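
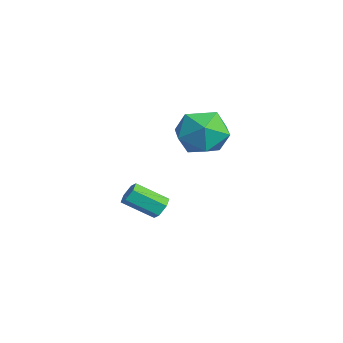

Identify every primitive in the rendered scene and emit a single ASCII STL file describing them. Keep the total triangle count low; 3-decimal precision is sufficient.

solid 
facet normal -0.390 0.701 -0.596
outer loop
vertex 0.503 4.195 2.233
vertex -0.551 3.821 2.483
vertex -0.066 4.637 3.125
endloop
endfacet
facet normal 0.226 0.922 -0.313
outer loop
vertex 0.503 4.195 2.233
vertex -0.066 4.637 3.125
vertex 1.05 4.396 3.22
endloop
endfacet
facet normal 0.734 0.458 -0.500
outer loop
vertex 0.503 4.195 2.233
vertex 1.05 4.396 3.22
vertex 1.255 3.43 2.636
endloop
endfacet
facet normal 0.432 -0.050 -0.901
outer loop
vertex 0.503 4.195 2.233
vertex 1.255 3.43 2.636
vertex 0.265 3.075 2.181
endloop
endfacet
facet normal -0.263 0.100 -0.959
outer loop
vertex 0.503 4.195 2.233
vertex 0.265 3.075 2.181
vertex -0.551 3.821 2.483
endloop
endfacet
facet normal 0.161 0.903 0.398
outer loop
vertex 1.05 4.396 3.22
vertex -0.066 4.637 3.125
vertex 0.335 4.145 4.079
endloop
endfacet
facet normal -0.836 0.545 -0.061
outer loop
vertex -0.066 4.637 3.125
vertex -0.551 3.821 2.483
vertex -0.655 3.79 3.624
endloop
endfacet
facet normal -0.630 -0.426 -0.649
outer loop
vertex -0.551 3.821 2.483
vertex 0.265 3.075 2.181
vertex -0.45 2.824 3.04
endloop
endfacet
facet normal 0.495 -0.670 -0.553
outer loop
vertex 0.265 3.075 2.181
vertex 1.255 3.43 2.636
vertex 0.666 2.583 3.135
endloop
endfacet
facet normal 0.984 0.152 0.094
outer loop
vertex 1.255 3.43 2.636
vertex 1.05 4.396 3.22
vertex 1.151 3.399 3.777
endloop
endfacet
facet normal -0.432 0.050 0.901
outer loop
vertex 0.097 3.025 4.027
vertex 0.335 4.145 4.079
vertex -0.655 3.79 3.624
endloop
endfacet
facet normal -0.734 -0.458 0.500
outer loop
vertex 0.097 3.025 4.027
vertex -0.655 3.79 3.624
vertex -0.45 2.824 3.04
endloop
endfacet
facet normal -0.226 -0.922 0.313
outer loop
vertex 0.097 3.025 4.027
vertex -0.45 2.824 3.04
vertex 0.666 2.583 3.135
endloop
endfacet
facet normal 0.390 -0.701 0.596
outer loop
vertex 0.097 3.025 4.027
vertex 0.666 2.583 3.135
vertex 1.151 3.399 3.777
endloop
endfacet
facet normal 0.263 -0.100 0.959
outer loop
vertex 0.097 3.025 4.027
vertex 1.151 3.399 3.777
vertex 0.335 4.145 4.079
endloop
endfacet
facet normal -0.495 0.670 0.553
outer loop
vertex -0.655 3.79 3.624
vertex 0.335 4.145 4.079
vertex -0.066 4.637 3.125
endloop
endfacet
facet normal -0.984 -0.152 -0.094
outer loop
vertex -0.45 2.824 3.04
vertex -0.655 3.79 3.624
vertex -0.551 3.821 2.483
endloop
endfacet
facet normal -0.161 -0.903 -0.398
outer loop
vertex 0.666 2.583 3.135
vertex -0.45 2.824 3.04
vertex 0.265 3.075 2.181
endloop
endfacet
facet normal 0.836 -0.545 0.061
outer loop
vertex 1.151 3.399 3.777
vertex 0.666 2.583 3.135
vertex 1.255 3.43 2.636
endloop
endfacet
facet normal 0.630 0.426 0.649
outer loop
vertex 0.335 4.145 4.079
vertex 1.151 3.399 3.777
vertex 1.05 4.396 3.22
endloop
endfacet
facet normal 0.309 0.786 -0.536
outer loop
vertex -1.151 2.73 -1.265
vertex -1.562 2.667 -1.594
vertex -1.61 2.977 -1.167
endloop
endfacet
facet normal 0.395 0.406 0.824
outer loop
vertex -1.151 2.73 -1.265
vertex -1.61 2.977 -1.167
vertex -1.607 1.575 -0.477
endloop
endfacet
facet normal 0.396 0.406 0.823
outer loop
vertex -1.607 1.575 -0.477
vertex -1.61 2.977 -1.167
vertex -2.065 1.823 -0.379
endloop
endfacet
facet normal -0.310 -0.785 0.536
outer loop
vertex -1.607 1.575 -0.477
vertex -2.065 1.823 -0.379
vertex -2.018 1.513 -0.806
endloop
endfacet
facet normal 0.311 0.785 -0.535
outer loop
vertex -1.61 2.977 -1.167
vertex -1.562 2.667 -1.594
vertex -2.02 2.915 -1.496
endloop
endfacet
facet normal -0.551 0.608 0.572
outer loop
vertex -1.61 2.977 -1.167
vertex -2.02 2.915 -1.496
vertex -2.065 1.823 -0.379
endloop
endfacet
facet normal -0.551 0.608 0.572
outer loop
vertex -2.065 1.823 -0.379
vertex -2.02 2.915 -1.496
vertex -2.476 1.76 -0.708
endloop
endfacet
facet normal -0.309 -0.785 0.536
outer loop
vertex -2.065 1.823 -0.379
vertex -2.476 1.76 -0.708
vertex -2.018 1.513 -0.806
endloop
endfacet
facet normal 0.310 0.785 -0.536
outer loop
vertex -2.02 2.915 -1.496
vertex -1.562 2.667 -1.594
vertex -1.973 2.605 -1.923
endloop
endfacet
facet normal -0.947 0.202 -0.251
outer loop
vertex -2.02 2.915 -1.496
vertex -1.973 2.605 -1.923
vertex -2.476 1.76 -0.708
endloop
endfacet
facet normal -0.947 0.202 -0.251
outer loop
vertex -2.476 1.76 -0.708
vertex -1.973 2.605 -1.923
vertex -2.429 1.45 -1.135
endloop
endfacet
facet normal -0.309 -0.785 0.536
outer loop
vertex -2.476 1.76 -0.708
vertex -2.429 1.45 -1.135
vertex -2.018 1.513 -0.806
endloop
endfacet
facet normal 0.310 0.785 -0.536
outer loop
vertex -1.973 2.605 -1.923
vertex -1.562 2.667 -1.594
vertex -1.515 2.357 -2.021
endloop
endfacet
facet normal -0.396 -0.406 -0.824
outer loop
vertex -1.973 2.605 -1.923
vertex -1.515 2.357 -2.021
vertex -2.429 1.45 -1.135
endloop
endfacet
facet normal -0.395 -0.407 -0.824
outer loop
vertex -2.429 1.45 -1.135
vertex -1.515 2.357 -2.021
vertex -1.97 1.203 -1.233
endloop
endfacet
facet normal -0.309 -0.786 0.536
outer loop
vertex -2.429 1.45 -1.135
vertex -1.97 1.203 -1.233
vertex -2.018 1.513 -0.806
endloop
endfacet
facet normal 0.309 0.785 -0.536
outer loop
vertex -1.515 2.357 -2.021
vertex -1.562 2.667 -1.594
vertex -1.104 2.42 -1.692
endloop
endfacet
facet normal 0.551 -0.608 -0.572
outer loop
vertex -1.515 2.357 -2.021
vertex -1.104 2.42 -1.692
vertex -1.97 1.203 -1.233
endloop
endfacet
facet normal 0.551 -0.608 -0.572
outer loop
vertex -1.97 1.203 -1.233
vertex -1.104 2.42 -1.692
vertex -1.56 1.265 -0.904
endloop
endfacet
facet normal -0.311 -0.785 0.535
outer loop
vertex -1.97 1.203 -1.233
vertex -1.56 1.265 -0.904
vertex -2.018 1.513 -0.806
endloop
endfacet
facet normal 0.309 0.785 -0.536
outer loop
vertex -1.104 2.42 -1.692
vertex -1.562 2.667 -1.594
vertex -1.151 2.73 -1.265
endloop
endfacet
facet normal 0.947 -0.202 0.251
outer loop
vertex -1.104 2.42 -1.692
vertex -1.151 2.73 -1.265
vertex -1.56 1.265 -0.904
endloop
endfacet
facet normal 0.947 -0.202 0.251
outer loop
vertex -1.56 1.265 -0.904
vertex -1.151 2.73 -1.265
vertex -1.607 1.575 -0.477
endloop
endfacet
facet normal -0.310 -0.785 0.536
outer loop
vertex -1.56 1.265 -0.904
vertex -1.607 1.575 -0.477
vertex -2.018 1.513 -0.806
endloop
endfacet

endsolid


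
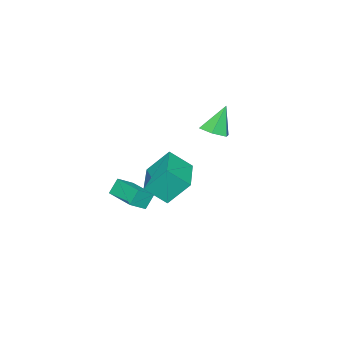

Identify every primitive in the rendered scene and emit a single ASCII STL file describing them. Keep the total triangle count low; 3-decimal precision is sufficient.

solid 
facet normal -0.432 0.626 -0.649
outer loop
vertex 2.341 0.177 1.263
vertex 4.046 1.295 1.207
vertex 2.848 -0.654 0.123
endloop
endfacet
facet normal -0.836 -0.548 0.028
outer loop
vertex 3.414 -1.475 0.973
vertex 2.341 0.177 1.263
vertex 2.848 -0.654 0.123
endloop
endfacet
facet normal -0.432 0.626 -0.649
outer loop
vertex 2.848 -0.654 0.123
vertex 4.046 1.295 1.207
vertex 4.554 0.464 0.067
endloop
endfacet
facet normal 0.338 -0.554 -0.761
outer loop
vertex 4.554 0.464 0.067
vertex 3.414 -1.475 0.973
vertex 2.848 -0.654 0.123
endloop
endfacet
facet normal -0.338 0.554 0.761
outer loop
vertex 2.341 0.177 1.263
vertex 4.612 0.474 2.057
vertex 4.046 1.295 1.207
endloop
endfacet
facet normal -0.836 -0.548 0.027
outer loop
vertex 2.906 -0.644 2.113
vertex 2.341 0.177 1.263
vertex 3.414 -1.475 0.973
endloop
endfacet
facet normal -0.338 0.554 0.760
outer loop
vertex 2.906 -0.644 2.113
vertex 4.612 0.474 2.057
vertex 2.341 0.177 1.263
endloop
endfacet
facet normal 0.836 0.548 -0.027
outer loop
vertex 4.046 1.295 1.207
vertex 4.612 0.474 2.057
vertex 4.554 0.464 0.067
endloop
endfacet
facet normal 0.338 -0.554 -0.760
outer loop
vertex 5.119 -0.357 0.917
vertex 3.414 -1.475 0.973
vertex 4.554 0.464 0.067
endloop
endfacet
facet normal 0.836 0.547 -0.027
outer loop
vertex 4.554 0.464 0.067
vertex 4.612 0.474 2.057
vertex 5.119 -0.357 0.917
endloop
endfacet
facet normal 0.432 -0.626 0.649
outer loop
vertex 5.119 -0.357 0.917
vertex 2.906 -0.644 2.113
vertex 3.414 -1.475 0.973
endloop
endfacet
facet normal 0.432 -0.627 0.649
outer loop
vertex 4.612 0.474 2.057
vertex 2.906 -0.644 2.113
vertex 5.119 -0.357 0.917
endloop
endfacet
facet normal 0.419 -0.127 -0.899
outer loop
vertex -0.909 -1.102 1.526
vertex -1.547 -1.432 1.275
vertex -1.457 -0.68 1.211
endloop
endfacet
facet normal 0.350 0.808 0.474
outer loop
vertex -0.909 -1.102 1.526
vertex -1.457 -0.68 1.211
vertex -2.213 -1.228 2.705
endloop
endfacet
facet normal 0.420 -0.127 -0.899
outer loop
vertex -1.457 -0.68 1.211
vertex -1.547 -1.432 1.275
vertex -2.094 -1.009 0.96
endloop
endfacet
facet normal -0.481 0.873 0.077
outer loop
vertex -1.457 -0.68 1.211
vertex -2.094 -1.009 0.96
vertex -2.213 -1.228 2.705
endloop
endfacet
facet normal 0.419 -0.128 -0.899
outer loop
vertex -2.094 -1.009 0.96
vertex -1.547 -1.432 1.275
vertex -2.184 -1.761 1.025
endloop
endfacet
facet normal -0.992 0.114 -0.053
outer loop
vertex -2.094 -1.009 0.96
vertex -2.184 -1.761 1.025
vertex -2.213 -1.228 2.705
endloop
endfacet
facet normal 0.419 -0.128 -0.899
outer loop
vertex -2.184 -1.761 1.025
vertex -1.547 -1.432 1.275
vertex -1.637 -2.183 1.34
endloop
endfacet
facet normal -0.671 -0.710 0.214
outer loop
vertex -2.184 -1.761 1.025
vertex -1.637 -2.183 1.34
vertex -2.213 -1.228 2.705
endloop
endfacet
facet normal 0.420 -0.128 -0.899
outer loop
vertex -1.637 -2.183 1.34
vertex -1.547 -1.432 1.275
vertex -0.999 -1.854 1.591
endloop
endfacet
facet normal 0.160 -0.776 0.610
outer loop
vertex -1.637 -2.183 1.34
vertex -0.999 -1.854 1.591
vertex -2.213 -1.228 2.705
endloop
endfacet
facet normal 0.420 -0.128 -0.899
outer loop
vertex -0.999 -1.854 1.591
vertex -1.547 -1.432 1.275
vertex -0.909 -1.102 1.526
endloop
endfacet
facet normal 0.671 -0.016 0.741
outer loop
vertex -0.999 -1.854 1.591
vertex -0.909 -1.102 1.526
vertex -2.213 -1.228 2.705
endloop
endfacet
facet normal -0.513 0.150 0.845
outer loop
vertex 2.405 -3.852 -0.804
vertex 3.043 -2.204 -0.709
vertex 1.68 -3.543 -1.299
endloop
endfacet
facet normal -0.360 -0.931 -0.054
outer loop
vertex 2.137 -3.676 -2.051
vertex 2.405 -3.852 -0.804
vertex 1.68 -3.543 -1.299
endloop
endfacet
facet normal -0.513 0.150 0.845
outer loop
vertex 1.68 -3.543 -1.299
vertex 3.043 -2.204 -0.709
vertex 2.319 -1.895 -1.203
endloop
endfacet
facet normal -0.779 0.333 -0.532
outer loop
vertex 2.319 -1.895 -1.203
vertex 2.137 -3.676 -2.051
vertex 1.68 -3.543 -1.299
endloop
endfacet
facet normal 0.779 -0.332 0.532
outer loop
vertex 2.405 -3.852 -0.804
vertex 3.5 -2.337 -1.461
vertex 3.043 -2.204 -0.709
endloop
endfacet
facet normal -0.361 -0.931 -0.054
outer loop
vertex 2.861 -3.985 -1.557
vertex 2.405 -3.852 -0.804
vertex 2.137 -3.676 -2.051
endloop
endfacet
facet normal 0.779 -0.333 0.531
outer loop
vertex 2.861 -3.985 -1.557
vertex 3.5 -2.337 -1.461
vertex 2.405 -3.852 -0.804
endloop
endfacet
facet normal 0.360 0.931 0.054
outer loop
vertex 3.043 -2.204 -0.709
vertex 3.5 -2.337 -1.461
vertex 2.319 -1.895 -1.203
endloop
endfacet
facet normal -0.780 0.332 -0.531
outer loop
vertex 2.775 -2.028 -1.956
vertex 2.137 -3.676 -2.051
vertex 2.319 -1.895 -1.203
endloop
endfacet
facet normal 0.360 0.931 0.054
outer loop
vertex 2.319 -1.895 -1.203
vertex 3.5 -2.337 -1.461
vertex 2.775 -2.028 -1.956
endloop
endfacet
facet normal 0.513 -0.150 -0.845
outer loop
vertex 2.775 -2.028 -1.956
vertex 2.861 -3.985 -1.557
vertex 2.137 -3.676 -2.051
endloop
endfacet
facet normal 0.513 -0.150 -0.845
outer loop
vertex 3.5 -2.337 -1.461
vertex 2.861 -3.985 -1.557
vertex 2.775 -2.028 -1.956
endloop
endfacet

endsolid


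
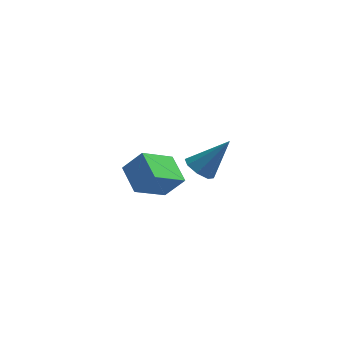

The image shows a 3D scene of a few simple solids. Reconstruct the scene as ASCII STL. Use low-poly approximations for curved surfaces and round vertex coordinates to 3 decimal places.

solid 
facet normal -0.599 -0.203 -0.775
outer loop
vertex 3.498 2.787 -1.541
vertex 3.063 2.301 -1.078
vertex 3.038 3.079 -1.262
endloop
endfacet
facet normal 0.463 0.873 -0.151
outer loop
vertex 3.498 2.787 -1.541
vertex 3.038 3.079 -1.262
vertex 4.297 2.719 0.518
endloop
endfacet
facet normal -0.599 -0.202 -0.775
outer loop
vertex 3.038 3.079 -1.262
vertex 3.063 2.301 -1.078
vertex 2.593 2.915 -0.875
endloop
endfacet
facet normal -0.114 0.955 0.274
outer loop
vertex 3.038 3.079 -1.262
vertex 2.593 2.915 -0.875
vertex 4.297 2.719 0.518
endloop
endfacet
facet normal -0.599 -0.202 -0.775
outer loop
vertex 2.593 2.915 -0.875
vertex 3.063 2.301 -1.078
vertex 2.423 2.391 -0.607
endloop
endfacet
facet normal -0.505 0.517 0.691
outer loop
vertex 2.593 2.915 -0.875
vertex 2.423 2.391 -0.607
vertex 4.297 2.719 0.518
endloop
endfacet
facet normal -0.599 -0.205 -0.774
outer loop
vertex 2.423 2.391 -0.607
vertex 3.063 2.301 -1.078
vertex 2.629 1.815 -0.614
endloop
endfacet
facet normal -0.482 -0.183 0.857
outer loop
vertex 2.423 2.391 -0.607
vertex 2.629 1.815 -0.614
vertex 4.297 2.719 0.518
endloop
endfacet
facet normal -0.599 -0.204 -0.774
outer loop
vertex 2.629 1.815 -0.614
vertex 3.063 2.301 -1.078
vertex 3.089 1.523 -0.893
endloop
endfacet
facet normal -0.058 -0.736 0.674
outer loop
vertex 2.629 1.815 -0.614
vertex 3.089 1.523 -0.893
vertex 4.297 2.719 0.518
endloop
endfacet
facet normal -0.600 -0.204 -0.774
outer loop
vertex 3.089 1.523 -0.893
vertex 3.063 2.301 -1.078
vertex 3.534 1.686 -1.281
endloop
endfacet
facet normal 0.518 -0.818 0.250
outer loop
vertex 3.089 1.523 -0.893
vertex 3.534 1.686 -1.281
vertex 4.297 2.719 0.518
endloop
endfacet
facet normal -0.599 -0.203 -0.775
outer loop
vertex 3.534 1.686 -1.281
vertex 3.063 2.301 -1.078
vertex 3.703 2.21 -1.549
endloop
endfacet
facet normal 0.910 -0.379 -0.168
outer loop
vertex 3.534 1.686 -1.281
vertex 3.703 2.21 -1.549
vertex 4.297 2.719 0.518
endloop
endfacet
facet normal -0.599 -0.202 -0.775
outer loop
vertex 3.703 2.21 -1.549
vertex 3.063 2.301 -1.078
vertex 3.498 2.787 -1.541
endloop
endfacet
facet normal 0.887 0.320 -0.334
outer loop
vertex 3.703 2.21 -1.549
vertex 3.498 2.787 -1.541
vertex 4.297 2.719 0.518
endloop
endfacet
facet normal -0.488 0.750 0.447
outer loop
vertex 1.583 -2.717 2.753
vertex 2.595 -1.581 1.952
vertex 0.758 -2.672 1.776
endloop
endfacet
facet normal -0.588 -0.661 0.466
outer loop
vertex 1.465 -3.759 1.128
vertex 1.583 -2.717 2.753
vertex 0.758 -2.672 1.776
endloop
endfacet
facet normal -0.488 0.750 0.446
outer loop
vertex 0.758 -2.672 1.776
vertex 2.595 -1.581 1.952
vertex 1.77 -1.536 0.974
endloop
endfacet
facet normal -0.645 0.036 -0.763
outer loop
vertex 1.77 -1.536 0.974
vertex 1.465 -3.759 1.128
vertex 0.758 -2.672 1.776
endloop
endfacet
facet normal 0.645 -0.036 0.764
outer loop
vertex 1.583 -2.717 2.753
vertex 3.302 -2.668 1.304
vertex 2.595 -1.581 1.952
endloop
endfacet
facet normal -0.589 -0.660 0.466
outer loop
vertex 2.29 -3.804 2.106
vertex 1.583 -2.717 2.753
vertex 1.465 -3.759 1.128
endloop
endfacet
facet normal 0.645 -0.035 0.764
outer loop
vertex 2.29 -3.804 2.106
vertex 3.302 -2.668 1.304
vertex 1.583 -2.717 2.753
endloop
endfacet
facet normal 0.589 0.661 -0.466
outer loop
vertex 2.595 -1.581 1.952
vertex 3.302 -2.668 1.304
vertex 1.77 -1.536 0.974
endloop
endfacet
facet normal -0.644 0.036 -0.764
outer loop
vertex 2.477 -2.623 0.327
vertex 1.465 -3.759 1.128
vertex 1.77 -1.536 0.974
endloop
endfacet
facet normal 0.588 0.660 -0.466
outer loop
vertex 1.77 -1.536 0.974
vertex 3.302 -2.668 1.304
vertex 2.477 -2.623 0.327
endloop
endfacet
facet normal 0.488 -0.750 -0.446
outer loop
vertex 2.477 -2.623 0.327
vertex 2.29 -3.804 2.106
vertex 1.465 -3.759 1.128
endloop
endfacet
facet normal 0.488 -0.750 -0.447
outer loop
vertex 3.302 -2.668 1.304
vertex 2.29 -3.804 2.106
vertex 2.477 -2.623 0.327
endloop
endfacet

endsolid


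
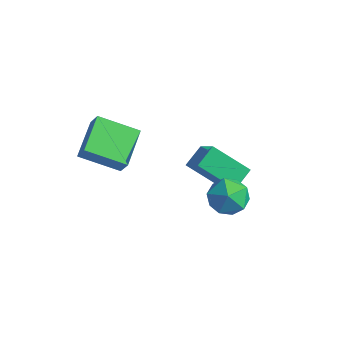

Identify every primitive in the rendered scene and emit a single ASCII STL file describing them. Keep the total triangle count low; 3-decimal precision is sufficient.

solid 
facet normal -0.523 0.082 -0.848
outer loop
vertex -5.27 0.55 3.967
vertex -3.893 1.549 3.215
vertex -4.514 -0.953 3.356
endloop
endfacet
facet normal -0.740 -0.537 0.405
outer loop
vertex -4.027 -1.029 4.145
vertex -5.27 0.55 3.967
vertex -4.514 -0.953 3.356
endloop
endfacet
facet normal -0.523 0.082 -0.848
outer loop
vertex -4.514 -0.953 3.356
vertex -3.893 1.549 3.215
vertex -3.137 0.046 2.604
endloop
endfacet
facet normal 0.422 -0.840 -0.342
outer loop
vertex -3.137 0.046 2.604
vertex -4.027 -1.029 4.145
vertex -4.514 -0.953 3.356
endloop
endfacet
facet normal -0.422 0.840 0.342
outer loop
vertex -5.27 0.55 3.967
vertex -3.406 1.473 4.004
vertex -3.893 1.549 3.215
endloop
endfacet
facet normal -0.740 -0.537 0.405
outer loop
vertex -4.783 0.474 4.756
vertex -5.27 0.55 3.967
vertex -4.027 -1.029 4.145
endloop
endfacet
facet normal -0.422 0.840 0.342
outer loop
vertex -4.783 0.474 4.756
vertex -3.406 1.473 4.004
vertex -5.27 0.55 3.967
endloop
endfacet
facet normal 0.740 0.537 -0.405
outer loop
vertex -3.893 1.549 3.215
vertex -3.406 1.473 4.004
vertex -3.137 0.046 2.604
endloop
endfacet
facet normal 0.422 -0.840 -0.342
outer loop
vertex -2.65 -0.03 3.393
vertex -4.027 -1.029 4.145
vertex -3.137 0.046 2.604
endloop
endfacet
facet normal 0.740 0.537 -0.405
outer loop
vertex -3.137 0.046 2.604
vertex -3.406 1.473 4.004
vertex -2.65 -0.03 3.393
endloop
endfacet
facet normal 0.523 -0.082 0.848
outer loop
vertex -2.65 -0.03 3.393
vertex -4.783 0.474 4.756
vertex -4.027 -1.029 4.145
endloop
endfacet
facet normal 0.523 -0.082 0.848
outer loop
vertex -3.406 1.473 4.004
vertex -4.783 0.474 4.756
vertex -2.65 -0.03 3.393
endloop
endfacet
facet normal -0.706 0.503 0.500
outer loop
vertex -0.5 2.515 1.726
vertex 0.075 2.523 2.53
vertex 0.134 3.259 1.873
endloop
endfacet
facet normal -0.727 0.658 -0.197
outer loop
vertex -0.5 2.515 1.726
vertex 0.134 3.259 1.873
vertex 0.028 2.872 0.97
endloop
endfacet
facet normal -0.830 0.051 -0.556
outer loop
vertex -0.5 2.515 1.726
vertex 0.028 2.872 0.97
vertex -0.098 1.896 1.069
endloop
endfacet
facet normal -0.873 -0.481 -0.081
outer loop
vertex -0.5 2.515 1.726
vertex -0.098 1.896 1.069
vertex -0.069 1.681 2.033
endloop
endfacet
facet normal -0.796 -0.201 0.571
outer loop
vertex -0.5 2.515 1.726
vertex -0.069 1.681 2.033
vertex 0.075 2.523 2.53
endloop
endfacet
facet normal -0.088 0.919 -0.384
outer loop
vertex 0.028 2.872 0.97
vertex 0.134 3.259 1.873
vertex 0.929 3.099 1.307
endloop
endfacet
facet normal -0.055 0.667 0.743
outer loop
vertex 0.134 3.259 1.873
vertex 0.075 2.523 2.53
vertex 0.958 2.884 2.271
endloop
endfacet
facet normal -0.202 -0.472 0.858
outer loop
vertex 0.075 2.523 2.53
vertex -0.069 1.681 2.033
vertex 0.832 1.908 2.37
endloop
endfacet
facet normal -0.326 -0.925 -0.196
outer loop
vertex -0.069 1.681 2.033
vertex -0.098 1.896 1.069
vertex 0.726 1.521 1.467
endloop
endfacet
facet normal -0.256 -0.065 -0.964
outer loop
vertex -0.098 1.896 1.069
vertex 0.028 2.872 0.97
vertex 0.785 2.257 0.81
endloop
endfacet
facet normal 0.873 0.481 0.081
outer loop
vertex 1.36 2.265 1.614
vertex 0.929 3.099 1.307
vertex 0.958 2.884 2.271
endloop
endfacet
facet normal 0.830 -0.051 0.556
outer loop
vertex 1.36 2.265 1.614
vertex 0.958 2.884 2.271
vertex 0.832 1.908 2.37
endloop
endfacet
facet normal 0.727 -0.658 0.197
outer loop
vertex 1.36 2.265 1.614
vertex 0.832 1.908 2.37
vertex 0.726 1.521 1.467
endloop
endfacet
facet normal 0.706 -0.503 -0.500
outer loop
vertex 1.36 2.265 1.614
vertex 0.726 1.521 1.467
vertex 0.785 2.257 0.81
endloop
endfacet
facet normal 0.796 0.201 -0.571
outer loop
vertex 1.36 2.265 1.614
vertex 0.785 2.257 0.81
vertex 0.929 3.099 1.307
endloop
endfacet
facet normal 0.326 0.925 0.196
outer loop
vertex 0.958 2.884 2.271
vertex 0.929 3.099 1.307
vertex 0.134 3.259 1.873
endloop
endfacet
facet normal 0.256 0.065 0.964
outer loop
vertex 0.832 1.908 2.37
vertex 0.958 2.884 2.271
vertex 0.075 2.523 2.53
endloop
endfacet
facet normal 0.088 -0.919 0.384
outer loop
vertex 0.726 1.521 1.467
vertex 0.832 1.908 2.37
vertex -0.069 1.681 2.033
endloop
endfacet
facet normal 0.055 -0.667 -0.743
outer loop
vertex 0.785 2.257 0.81
vertex 0.726 1.521 1.467
vertex -0.098 1.896 1.069
endloop
endfacet
facet normal 0.202 0.472 -0.858
outer loop
vertex 0.929 3.099 1.307
vertex 0.785 2.257 0.81
vertex 0.028 2.872 0.97
endloop
endfacet
facet normal -0.763 -0.343 0.548
outer loop
vertex -1.483 2.712 2.109
vertex -1.544 3.671 2.624
vertex -2.706 3.338 0.797
endloop
endfacet
facet normal 0.056 -0.880 -0.472
outer loop
vertex -1.256 3.989 -0.244
vertex -1.483 2.712 2.109
vertex -2.706 3.338 0.797
endloop
endfacet
facet normal -0.763 -0.343 0.548
outer loop
vertex -2.706 3.338 0.797
vertex -1.544 3.671 2.624
vertex -2.767 4.297 1.312
endloop
endfacet
facet normal -0.644 0.330 -0.690
outer loop
vertex -2.767 4.297 1.312
vertex -1.256 3.989 -0.244
vertex -2.706 3.338 0.797
endloop
endfacet
facet normal 0.644 -0.330 0.690
outer loop
vertex -1.483 2.712 2.109
vertex -0.094 4.322 1.583
vertex -1.544 3.671 2.624
endloop
endfacet
facet normal 0.056 -0.880 -0.472
outer loop
vertex -0.033 3.363 1.068
vertex -1.483 2.712 2.109
vertex -1.256 3.989 -0.244
endloop
endfacet
facet normal 0.644 -0.330 0.690
outer loop
vertex -0.033 3.363 1.068
vertex -0.094 4.322 1.583
vertex -1.483 2.712 2.109
endloop
endfacet
facet normal -0.056 0.880 0.472
outer loop
vertex -1.544 3.671 2.624
vertex -0.094 4.322 1.583
vertex -2.767 4.297 1.312
endloop
endfacet
facet normal -0.644 0.330 -0.690
outer loop
vertex -1.317 4.948 0.271
vertex -1.256 3.989 -0.244
vertex -2.767 4.297 1.312
endloop
endfacet
facet normal -0.056 0.880 0.472
outer loop
vertex -2.767 4.297 1.312
vertex -0.094 4.322 1.583
vertex -1.317 4.948 0.271
endloop
endfacet
facet normal 0.763 0.343 -0.548
outer loop
vertex -1.317 4.948 0.271
vertex -0.033 3.363 1.068
vertex -1.256 3.989 -0.244
endloop
endfacet
facet normal 0.763 0.343 -0.548
outer loop
vertex -0.094 4.322 1.583
vertex -0.033 3.363 1.068
vertex -1.317 4.948 0.271
endloop
endfacet

endsolid


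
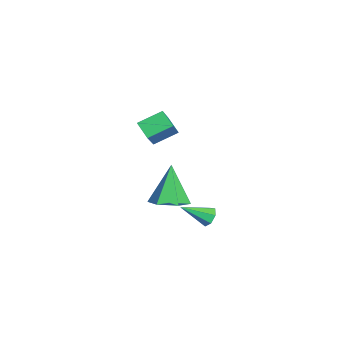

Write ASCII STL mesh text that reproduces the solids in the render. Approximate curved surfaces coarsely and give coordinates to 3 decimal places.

solid 
facet normal -0.006 0.846 -0.534
outer loop
vertex -1.787 0.289 -4.709
vertex -2.105 0.507 -4.36
vertex -1.585 0.505 -4.369
endloop
endfacet
facet normal 0.853 -0.482 -0.201
outer loop
vertex -1.787 0.289 -4.709
vertex -1.585 0.505 -4.369
vertex -2.095 -0.727 -3.58
endloop
endfacet
facet normal -0.006 0.845 -0.534
outer loop
vertex -1.585 0.505 -4.369
vertex -2.105 0.507 -4.36
vertex -1.774 0.723 -4.022
endloop
endfacet
facet normal 0.867 -0.040 0.497
outer loop
vertex -1.585 0.505 -4.369
vertex -1.774 0.723 -4.022
vertex -2.095 -0.727 -3.58
endloop
endfacet
facet normal -0.006 0.845 -0.534
outer loop
vertex -1.774 0.723 -4.022
vertex -2.105 0.507 -4.36
vertex -2.213 0.778 -3.93
endloop
endfacet
facet normal 0.228 0.237 0.944
outer loop
vertex -1.774 0.723 -4.022
vertex -2.213 0.778 -3.93
vertex -2.095 -0.727 -3.58
endloop
endfacet
facet normal -0.006 0.845 -0.534
outer loop
vertex -2.213 0.778 -3.93
vertex -2.105 0.507 -4.36
vertex -2.57 0.629 -4.162
endloop
endfacet
facet normal -0.580 0.141 0.802
outer loop
vertex -2.213 0.778 -3.93
vertex -2.57 0.629 -4.162
vertex -2.095 -0.727 -3.58
endloop
endfacet
facet normal -0.007 0.844 -0.536
outer loop
vertex -2.57 0.629 -4.162
vertex -2.105 0.507 -4.36
vertex -2.577 0.387 -4.543
endloop
endfacet
facet normal -0.950 -0.256 0.180
outer loop
vertex -2.57 0.629 -4.162
vertex -2.577 0.387 -4.543
vertex -2.095 -0.727 -3.58
endloop
endfacet
facet normal -0.008 0.845 -0.534
outer loop
vertex -2.577 0.387 -4.543
vertex -2.105 0.507 -4.36
vertex -2.229 0.236 -4.787
endloop
endfacet
facet normal -0.603 -0.655 -0.455
outer loop
vertex -2.577 0.387 -4.543
vertex -2.229 0.236 -4.787
vertex -2.095 -0.727 -3.58
endloop
endfacet
facet normal -0.007 0.845 -0.534
outer loop
vertex -2.229 0.236 -4.787
vertex -2.105 0.507 -4.36
vertex -1.787 0.289 -4.709
endloop
endfacet
facet normal 0.201 -0.755 -0.624
outer loop
vertex -2.229 0.236 -4.787
vertex -1.787 0.289 -4.709
vertex -2.095 -0.727 -3.58
endloop
endfacet
facet normal -0.733 -0.387 0.559
outer loop
vertex -2.439 -2.476 1.725
vertex -2.631 -1.391 2.225
vertex -3.681 -2.074 0.373
endloop
endfacet
facet normal 0.159 -0.897 -0.413
outer loop
vertex -3.029 -1.729 -0.125
vertex -2.439 -2.476 1.725
vertex -3.681 -2.074 0.373
endloop
endfacet
facet normal -0.733 -0.387 0.559
outer loop
vertex -3.681 -2.074 0.373
vertex -2.631 -1.391 2.225
vertex -3.874 -0.989 0.872
endloop
endfacet
facet normal -0.662 0.213 -0.719
outer loop
vertex -3.874 -0.989 0.872
vertex -3.029 -1.729 -0.125
vertex -3.681 -2.074 0.373
endloop
endfacet
facet normal 0.662 -0.214 0.718
outer loop
vertex -2.439 -2.476 1.725
vertex -1.979 -1.046 1.727
vertex -2.631 -1.391 2.225
endloop
endfacet
facet normal 0.159 -0.897 -0.413
outer loop
vertex -1.786 -2.131 1.228
vertex -2.439 -2.476 1.725
vertex -3.029 -1.729 -0.125
endloop
endfacet
facet normal 0.661 -0.214 0.720
outer loop
vertex -1.786 -2.131 1.228
vertex -1.979 -1.046 1.727
vertex -2.439 -2.476 1.725
endloop
endfacet
facet normal -0.159 0.897 0.413
outer loop
vertex -2.631 -1.391 2.225
vertex -1.979 -1.046 1.727
vertex -3.874 -0.989 0.872
endloop
endfacet
facet normal -0.661 0.215 -0.719
outer loop
vertex -3.221 -0.644 0.375
vertex -3.029 -1.729 -0.125
vertex -3.874 -0.989 0.872
endloop
endfacet
facet normal -0.159 0.897 0.413
outer loop
vertex -3.874 -0.989 0.872
vertex -1.979 -1.046 1.727
vertex -3.221 -0.644 0.375
endloop
endfacet
facet normal 0.733 0.387 -0.559
outer loop
vertex -3.221 -0.644 0.375
vertex -1.786 -2.131 1.228
vertex -3.029 -1.729 -0.125
endloop
endfacet
facet normal 0.733 0.387 -0.559
outer loop
vertex -1.979 -1.046 1.727
vertex -1.786 -2.131 1.228
vertex -3.221 -0.644 0.375
endloop
endfacet
facet normal 0.488 -0.116 -0.865
outer loop
vertex -1.375 -1.823 -2.707
vertex -1.934 -1.223 -3.103
vertex -1.166 -0.937 -2.708
endloop
endfacet
facet normal 0.598 -0.140 0.790
outer loop
vertex -1.375 -1.823 -2.707
vertex -1.166 -0.937 -2.708
vertex -2.886 -0.997 -1.417
endloop
endfacet
facet normal 0.488 -0.117 -0.865
outer loop
vertex -1.166 -0.937 -2.708
vertex -1.934 -1.223 -3.103
vertex -1.724 -0.338 -3.104
endloop
endfacet
facet normal 0.392 0.733 0.556
outer loop
vertex -1.166 -0.937 -2.708
vertex -1.724 -0.338 -3.104
vertex -2.886 -0.997 -1.417
endloop
endfacet
facet normal 0.488 -0.117 -0.865
outer loop
vertex -1.724 -0.338 -3.104
vertex -1.934 -1.223 -3.103
vertex -2.492 -0.624 -3.499
endloop
endfacet
facet normal -0.388 0.917 0.091
outer loop
vertex -1.724 -0.338 -3.104
vertex -2.492 -0.624 -3.499
vertex -2.886 -0.997 -1.417
endloop
endfacet
facet normal 0.489 -0.116 -0.865
outer loop
vertex -2.492 -0.624 -3.499
vertex -1.934 -1.223 -3.103
vertex -2.702 -1.509 -3.499
endloop
endfacet
facet normal -0.963 0.229 -0.141
outer loop
vertex -2.492 -0.624 -3.499
vertex -2.702 -1.509 -3.499
vertex -2.886 -0.997 -1.417
endloop
endfacet
facet normal 0.489 -0.116 -0.865
outer loop
vertex -2.702 -1.509 -3.499
vertex -1.934 -1.223 -3.103
vertex -2.144 -2.109 -3.103
endloop
endfacet
facet normal -0.759 -0.645 0.092
outer loop
vertex -2.702 -1.509 -3.499
vertex -2.144 -2.109 -3.103
vertex -2.886 -0.997 -1.417
endloop
endfacet
facet normal 0.488 -0.116 -0.865
outer loop
vertex -2.144 -2.109 -3.103
vertex -1.934 -1.223 -3.103
vertex -1.375 -1.823 -2.707
endloop
endfacet
facet normal 0.022 -0.830 0.557
outer loop
vertex -2.144 -2.109 -3.103
vertex -1.375 -1.823 -2.707
vertex -2.886 -0.997 -1.417
endloop
endfacet

endsolid


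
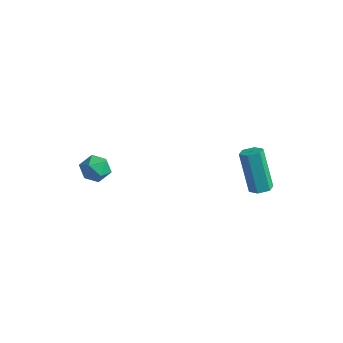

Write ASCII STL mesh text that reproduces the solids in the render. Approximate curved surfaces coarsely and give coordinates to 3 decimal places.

solid 
facet normal 0.367 -0.088 -0.926
outer loop
vertex 4.703 0.697 0.008
vertex 4.221 0.72 -0.185
vertex 4.495 1.157 -0.118
endloop
endfacet
facet normal 0.840 0.459 0.289
outer loop
vertex 4.703 0.697 0.008
vertex 4.495 1.157 -0.118
vertex 3.961 0.876 1.879
endloop
endfacet
facet normal 0.841 0.458 0.289
outer loop
vertex 3.961 0.876 1.879
vertex 4.495 1.157 -0.118
vertex 3.754 1.336 1.752
endloop
endfacet
facet normal -0.368 0.090 0.925
outer loop
vertex 3.961 0.876 1.879
vertex 3.754 1.336 1.752
vertex 3.479 0.9 1.685
endloop
endfacet
facet normal 0.368 -0.089 -0.925
outer loop
vertex 4.495 1.157 -0.118
vertex 4.221 0.72 -0.185
vertex 4.013 1.18 -0.312
endloop
endfacet
facet normal 0.074 0.995 -0.066
outer loop
vertex 4.495 1.157 -0.118
vertex 4.013 1.18 -0.312
vertex 3.754 1.336 1.752
endloop
endfacet
facet normal 0.074 0.995 -0.066
outer loop
vertex 3.754 1.336 1.752
vertex 4.013 1.18 -0.312
vertex 3.272 1.359 1.559
endloop
endfacet
facet normal -0.367 0.089 0.926
outer loop
vertex 3.754 1.336 1.752
vertex 3.272 1.359 1.559
vertex 3.479 0.9 1.685
endloop
endfacet
facet normal 0.368 -0.089 -0.926
outer loop
vertex 4.013 1.18 -0.312
vertex 4.221 0.72 -0.185
vertex 3.739 0.744 -0.379
endloop
endfacet
facet normal -0.766 0.536 -0.355
outer loop
vertex 4.013 1.18 -0.312
vertex 3.739 0.744 -0.379
vertex 3.272 1.359 1.559
endloop
endfacet
facet normal -0.765 0.537 -0.355
outer loop
vertex 3.272 1.359 1.559
vertex 3.739 0.744 -0.379
vertex 2.997 0.923 1.492
endloop
endfacet
facet normal -0.367 0.089 0.926
outer loop
vertex 3.272 1.359 1.559
vertex 2.997 0.923 1.492
vertex 3.479 0.9 1.685
endloop
endfacet
facet normal 0.368 -0.090 -0.925
outer loop
vertex 3.739 0.744 -0.379
vertex 4.221 0.72 -0.185
vertex 3.946 0.284 -0.252
endloop
endfacet
facet normal -0.840 -0.458 -0.289
outer loop
vertex 3.739 0.744 -0.379
vertex 3.946 0.284 -0.252
vertex 2.997 0.923 1.492
endloop
endfacet
facet normal -0.840 -0.459 -0.289
outer loop
vertex 2.997 0.923 1.492
vertex 3.946 0.284 -0.252
vertex 3.205 0.463 1.618
endloop
endfacet
facet normal -0.367 0.088 0.926
outer loop
vertex 2.997 0.923 1.492
vertex 3.205 0.463 1.618
vertex 3.479 0.9 1.685
endloop
endfacet
facet normal 0.367 -0.089 -0.926
outer loop
vertex 3.946 0.284 -0.252
vertex 4.221 0.72 -0.185
vertex 4.428 0.261 -0.059
endloop
endfacet
facet normal -0.074 -0.995 0.066
outer loop
vertex 3.946 0.284 -0.252
vertex 4.428 0.261 -0.059
vertex 3.205 0.463 1.618
endloop
endfacet
facet normal -0.074 -0.995 0.066
outer loop
vertex 3.205 0.463 1.618
vertex 4.428 0.261 -0.059
vertex 3.687 0.44 1.812
endloop
endfacet
facet normal -0.368 0.089 0.925
outer loop
vertex 3.205 0.463 1.618
vertex 3.687 0.44 1.812
vertex 3.479 0.9 1.685
endloop
endfacet
facet normal 0.367 -0.089 -0.926
outer loop
vertex 4.428 0.261 -0.059
vertex 4.221 0.72 -0.185
vertex 4.703 0.697 0.008
endloop
endfacet
facet normal 0.765 -0.537 0.355
outer loop
vertex 4.428 0.261 -0.059
vertex 4.703 0.697 0.008
vertex 3.687 0.44 1.812
endloop
endfacet
facet normal 0.766 -0.536 0.355
outer loop
vertex 3.687 0.44 1.812
vertex 4.703 0.697 0.008
vertex 3.961 0.876 1.879
endloop
endfacet
facet normal -0.368 0.089 0.926
outer loop
vertex 3.687 0.44 1.812
vertex 3.961 0.876 1.879
vertex 3.479 0.9 1.685
endloop
endfacet
facet normal -0.452 0.854 -0.258
outer loop
vertex -1.631 -2.652 -0.382
vertex -2.18 -2.801 0.086
vertex -1.593 -2.421 0.316
endloop
endfacet
facet normal 0.257 0.913 -0.316
outer loop
vertex -1.631 -2.652 -0.382
vertex -1.593 -2.421 0.316
vertex -0.997 -2.702 -0.012
endloop
endfacet
facet normal 0.483 0.413 -0.772
outer loop
vertex -1.631 -2.652 -0.382
vertex -0.997 -2.702 -0.012
vertex -1.215 -3.256 -0.445
endloop
endfacet
facet normal -0.085 0.045 -0.995
outer loop
vertex -1.631 -2.652 -0.382
vertex -1.215 -3.256 -0.445
vertex -1.946 -3.317 -0.385
endloop
endfacet
facet normal -0.664 0.317 -0.677
outer loop
vertex -1.631 -2.652 -0.382
vertex -1.946 -3.317 -0.385
vertex -2.18 -2.801 0.086
endloop
endfacet
facet normal 0.543 0.775 0.324
outer loop
vertex -0.997 -2.702 -0.012
vertex -1.593 -2.421 0.316
vertex -1.154 -2.883 0.685
endloop
endfacet
facet normal -0.603 0.679 0.418
outer loop
vertex -1.593 -2.421 0.316
vertex -2.18 -2.801 0.086
vertex -1.885 -2.944 0.745
endloop
endfacet
facet normal -0.946 -0.190 -0.262
outer loop
vertex -2.18 -2.801 0.086
vertex -1.946 -3.317 -0.385
vertex -2.103 -3.498 0.312
endloop
endfacet
facet normal -0.011 -0.630 -0.776
outer loop
vertex -1.946 -3.317 -0.385
vertex -1.215 -3.256 -0.445
vertex -1.507 -3.779 -0.016
endloop
endfacet
facet normal 0.909 -0.034 -0.414
outer loop
vertex -1.215 -3.256 -0.445
vertex -0.997 -2.702 -0.012
vertex -0.92 -3.399 0.214
endloop
endfacet
facet normal 0.085 -0.045 0.995
outer loop
vertex -1.469 -3.548 0.682
vertex -1.154 -2.883 0.685
vertex -1.885 -2.944 0.745
endloop
endfacet
facet normal -0.483 -0.413 0.772
outer loop
vertex -1.469 -3.548 0.682
vertex -1.885 -2.944 0.745
vertex -2.103 -3.498 0.312
endloop
endfacet
facet normal -0.257 -0.913 0.316
outer loop
vertex -1.469 -3.548 0.682
vertex -2.103 -3.498 0.312
vertex -1.507 -3.779 -0.016
endloop
endfacet
facet normal 0.452 -0.854 0.258
outer loop
vertex -1.469 -3.548 0.682
vertex -1.507 -3.779 -0.016
vertex -0.92 -3.399 0.214
endloop
endfacet
facet normal 0.664 -0.317 0.677
outer loop
vertex -1.469 -3.548 0.682
vertex -0.92 -3.399 0.214
vertex -1.154 -2.883 0.685
endloop
endfacet
facet normal 0.011 0.630 0.776
outer loop
vertex -1.885 -2.944 0.745
vertex -1.154 -2.883 0.685
vertex -1.593 -2.421 0.316
endloop
endfacet
facet normal -0.909 0.034 0.414
outer loop
vertex -2.103 -3.498 0.312
vertex -1.885 -2.944 0.745
vertex -2.18 -2.801 0.086
endloop
endfacet
facet normal -0.543 -0.775 -0.324
outer loop
vertex -1.507 -3.779 -0.016
vertex -2.103 -3.498 0.312
vertex -1.946 -3.317 -0.385
endloop
endfacet
facet normal 0.603 -0.679 -0.418
outer loop
vertex -0.92 -3.399 0.214
vertex -1.507 -3.779 -0.016
vertex -1.215 -3.256 -0.445
endloop
endfacet
facet normal 0.946 0.190 0.262
outer loop
vertex -1.154 -2.883 0.685
vertex -0.92 -3.399 0.214
vertex -0.997 -2.702 -0.012
endloop
endfacet

endsolid


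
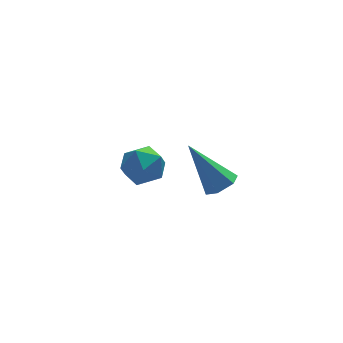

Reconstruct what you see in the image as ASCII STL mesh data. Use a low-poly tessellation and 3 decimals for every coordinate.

solid 
facet normal 0.447 -0.416 -0.792
outer loop
vertex -0.921 -3.207 1.328
vertex -1.262 -3.774 1.433
vertex -1.518 -3.297 1.038
endloop
endfacet
facet normal -0.049 0.978 -0.203
outer loop
vertex -0.921 -3.207 1.328
vertex -1.518 -3.297 1.038
vertex -2.198 -2.906 3.087
endloop
endfacet
facet normal 0.449 -0.415 -0.792
outer loop
vertex -1.518 -3.297 1.038
vertex -1.262 -3.774 1.433
vertex -1.859 -3.865 1.142
endloop
endfacet
facet normal -0.828 0.432 -0.357
outer loop
vertex -1.518 -3.297 1.038
vertex -1.859 -3.865 1.142
vertex -2.198 -2.906 3.087
endloop
endfacet
facet normal 0.449 -0.414 -0.792
outer loop
vertex -1.859 -3.865 1.142
vertex -1.262 -3.774 1.433
vertex -1.602 -4.341 1.537
endloop
endfacet
facet normal -0.898 -0.436 0.059
outer loop
vertex -1.859 -3.865 1.142
vertex -1.602 -4.341 1.537
vertex -2.198 -2.906 3.087
endloop
endfacet
facet normal 0.448 -0.414 -0.792
outer loop
vertex -1.602 -4.341 1.537
vertex -1.262 -3.774 1.433
vertex -1.005 -4.251 1.828
endloop
endfacet
facet normal -0.191 -0.756 0.626
outer loop
vertex -1.602 -4.341 1.537
vertex -1.005 -4.251 1.828
vertex -2.198 -2.906 3.087
endloop
endfacet
facet normal 0.448 -0.415 -0.792
outer loop
vertex -1.005 -4.251 1.828
vertex -1.262 -3.774 1.433
vertex -0.665 -3.683 1.723
endloop
endfacet
facet normal 0.589 -0.208 0.781
outer loop
vertex -1.005 -4.251 1.828
vertex -0.665 -3.683 1.723
vertex -2.198 -2.906 3.087
endloop
endfacet
facet normal 0.448 -0.416 -0.791
outer loop
vertex -0.665 -3.683 1.723
vertex -1.262 -3.774 1.433
vertex -0.921 -3.207 1.328
endloop
endfacet
facet normal 0.659 0.658 0.366
outer loop
vertex -0.665 -3.683 1.723
vertex -0.921 -3.207 1.328
vertex -2.198 -2.906 3.087
endloop
endfacet
facet normal -0.757 0.279 0.591
outer loop
vertex -3.663 0.641 -0.496
vertex -3.038 0.82 0.22
vertex -3.269 1.52 -0.407
endloop
endfacet
facet normal -0.905 0.415 -0.093
outer loop
vertex -3.663 0.641 -0.496
vertex -3.269 1.52 -0.407
vertex -3.363 1.119 -1.282
endloop
endfacet
facet normal -0.868 -0.201 -0.453
outer loop
vertex -3.663 0.641 -0.496
vertex -3.363 1.119 -1.282
vertex -3.189 0.171 -1.196
endloop
endfacet
facet normal -0.697 -0.717 0.009
outer loop
vertex -3.663 0.641 -0.496
vertex -3.189 0.171 -1.196
vertex -2.988 -0.013 -0.268
endloop
endfacet
facet normal -0.629 -0.421 0.654
outer loop
vertex -3.663 0.641 -0.496
vertex -2.988 -0.013 -0.268
vertex -3.038 0.82 0.22
endloop
endfacet
facet normal -0.398 0.849 -0.346
outer loop
vertex -3.363 1.119 -1.282
vertex -3.269 1.52 -0.407
vertex -2.552 1.593 -1.052
endloop
endfacet
facet normal -0.158 0.629 0.761
outer loop
vertex -3.269 1.52 -0.407
vertex -3.038 0.82 0.22
vertex -2.351 1.409 -0.124
endloop
endfacet
facet normal 0.049 -0.503 0.863
outer loop
vertex -3.038 0.82 0.22
vertex -2.988 -0.013 -0.268
vertex -2.177 0.461 -0.038
endloop
endfacet
facet normal -0.063 -0.981 -0.181
outer loop
vertex -2.988 -0.013 -0.268
vertex -3.189 0.171 -1.196
vertex -2.271 0.06 -0.913
endloop
endfacet
facet normal -0.340 -0.147 -0.929
outer loop
vertex -3.189 0.171 -1.196
vertex -3.363 1.119 -1.282
vertex -2.502 0.76 -1.54
endloop
endfacet
facet normal 0.697 0.717 -0.009
outer loop
vertex -1.877 0.939 -0.824
vertex -2.552 1.593 -1.052
vertex -2.351 1.409 -0.124
endloop
endfacet
facet normal 0.868 0.201 0.453
outer loop
vertex -1.877 0.939 -0.824
vertex -2.351 1.409 -0.124
vertex -2.177 0.461 -0.038
endloop
endfacet
facet normal 0.905 -0.415 0.093
outer loop
vertex -1.877 0.939 -0.824
vertex -2.177 0.461 -0.038
vertex -2.271 0.06 -0.913
endloop
endfacet
facet normal 0.757 -0.279 -0.591
outer loop
vertex -1.877 0.939 -0.824
vertex -2.271 0.06 -0.913
vertex -2.502 0.76 -1.54
endloop
endfacet
facet normal 0.629 0.421 -0.654
outer loop
vertex -1.877 0.939 -0.824
vertex -2.502 0.76 -1.54
vertex -2.552 1.593 -1.052
endloop
endfacet
facet normal 0.063 0.981 0.181
outer loop
vertex -2.351 1.409 -0.124
vertex -2.552 1.593 -1.052
vertex -3.269 1.52 -0.407
endloop
endfacet
facet normal 0.340 0.147 0.929
outer loop
vertex -2.177 0.461 -0.038
vertex -2.351 1.409 -0.124
vertex -3.038 0.82 0.22
endloop
endfacet
facet normal 0.398 -0.849 0.346
outer loop
vertex -2.271 0.06 -0.913
vertex -2.177 0.461 -0.038
vertex -2.988 -0.013 -0.268
endloop
endfacet
facet normal 0.158 -0.629 -0.761
outer loop
vertex -2.502 0.76 -1.54
vertex -2.271 0.06 -0.913
vertex -3.189 0.171 -1.196
endloop
endfacet
facet normal -0.049 0.503 -0.863
outer loop
vertex -2.552 1.593 -1.052
vertex -2.502 0.76 -1.54
vertex -3.363 1.119 -1.282
endloop
endfacet

endsolid


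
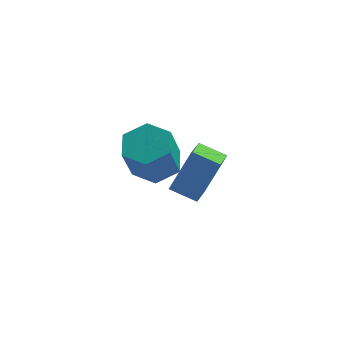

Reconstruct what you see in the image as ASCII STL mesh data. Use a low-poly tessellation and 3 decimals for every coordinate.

solid 
facet normal -0.894 0.285 0.345
outer loop
vertex -0.147 -0.191 -0.559
vertex 0.086 0.835 -0.803
vertex -0.997 -0.468 -2.536
endloop
endfacet
facet normal -0.215 -0.950 0.226
outer loop
vertex 0.094 -0.815 -2.957
vertex -0.147 -0.191 -0.559
vertex -0.997 -0.468 -2.536
endloop
endfacet
facet normal -0.894 0.284 0.345
outer loop
vertex -0.997 -0.468 -2.536
vertex 0.086 0.835 -0.803
vertex -0.765 0.558 -2.78
endloop
endfacet
facet normal -0.392 -0.128 -0.911
outer loop
vertex -0.765 0.558 -2.78
vertex 0.094 -0.815 -2.957
vertex -0.997 -0.468 -2.536
endloop
endfacet
facet normal 0.392 0.128 0.911
outer loop
vertex -0.147 -0.191 -0.559
vertex 1.177 0.488 -1.224
vertex 0.086 0.835 -0.803
endloop
endfacet
facet normal -0.215 -0.950 0.226
outer loop
vertex 0.945 -0.538 -0.98
vertex -0.147 -0.191 -0.559
vertex 0.094 -0.815 -2.957
endloop
endfacet
facet normal 0.392 0.128 0.911
outer loop
vertex 0.945 -0.538 -0.98
vertex 1.177 0.488 -1.224
vertex -0.147 -0.191 -0.559
endloop
endfacet
facet normal 0.215 0.950 -0.226
outer loop
vertex 0.086 0.835 -0.803
vertex 1.177 0.488 -1.224
vertex -0.765 0.558 -2.78
endloop
endfacet
facet normal -0.392 -0.128 -0.911
outer loop
vertex 0.327 0.211 -3.201
vertex 0.094 -0.815 -2.957
vertex -0.765 0.558 -2.78
endloop
endfacet
facet normal 0.215 0.950 -0.226
outer loop
vertex -0.765 0.558 -2.78
vertex 1.177 0.488 -1.224
vertex 0.327 0.211 -3.201
endloop
endfacet
facet normal 0.894 -0.285 -0.345
outer loop
vertex 0.327 0.211 -3.201
vertex 0.945 -0.538 -0.98
vertex 0.094 -0.815 -2.957
endloop
endfacet
facet normal 0.895 -0.284 -0.345
outer loop
vertex 1.177 0.488 -1.224
vertex 0.945 -0.538 -0.98
vertex 0.327 0.211 -3.201
endloop
endfacet
facet normal 0.158 0.436 -0.886
outer loop
vertex -0.434 -3.443 0.796
vertex -1.304 -2.957 0.88
vertex -0.465 -2.543 1.233
endloop
endfacet
facet normal 0.987 -0.041 0.155
outer loop
vertex -0.434 -3.443 0.796
vertex -0.465 -2.543 1.233
vertex -0.726 -4.249 2.436
endloop
endfacet
facet normal 0.987 -0.042 0.155
outer loop
vertex -0.726 -4.249 2.436
vertex -0.465 -2.543 1.233
vertex -0.756 -3.35 2.872
endloop
endfacet
facet normal -0.158 -0.435 0.886
outer loop
vertex -0.726 -4.249 2.436
vertex -0.756 -3.35 2.872
vertex -1.596 -3.763 2.52
endloop
endfacet
facet normal 0.158 0.436 -0.886
outer loop
vertex -0.465 -2.543 1.233
vertex -1.304 -2.957 0.88
vertex -1.335 -2.058 1.317
endloop
endfacet
facet normal 0.467 0.758 0.456
outer loop
vertex -0.465 -2.543 1.233
vertex -1.335 -2.058 1.317
vertex -0.756 -3.35 2.872
endloop
endfacet
facet normal 0.467 0.758 0.456
outer loop
vertex -0.756 -3.35 2.872
vertex -1.335 -2.058 1.317
vertex -1.627 -2.864 2.956
endloop
endfacet
facet normal -0.157 -0.435 0.886
outer loop
vertex -0.756 -3.35 2.872
vertex -1.627 -2.864 2.956
vertex -1.596 -3.763 2.52
endloop
endfacet
facet normal 0.158 0.436 -0.886
outer loop
vertex -1.335 -2.058 1.317
vertex -1.304 -2.957 0.88
vertex -2.174 -2.471 0.964
endloop
endfacet
facet normal -0.520 0.800 0.301
outer loop
vertex -1.335 -2.058 1.317
vertex -2.174 -2.471 0.964
vertex -1.627 -2.864 2.956
endloop
endfacet
facet normal -0.520 0.800 0.300
outer loop
vertex -1.627 -2.864 2.956
vertex -2.174 -2.471 0.964
vertex -2.466 -3.277 2.604
endloop
endfacet
facet normal -0.158 -0.435 0.886
outer loop
vertex -1.627 -2.864 2.956
vertex -2.466 -3.277 2.604
vertex -1.596 -3.763 2.52
endloop
endfacet
facet normal 0.158 0.435 -0.886
outer loop
vertex -2.174 -2.471 0.964
vertex -1.304 -2.957 0.88
vertex -2.144 -3.37 0.528
endloop
endfacet
facet normal -0.987 0.042 -0.155
outer loop
vertex -2.174 -2.471 0.964
vertex -2.144 -3.37 0.528
vertex -2.466 -3.277 2.604
endloop
endfacet
facet normal -0.987 0.041 -0.155
outer loop
vertex -2.466 -3.277 2.604
vertex -2.144 -3.37 0.528
vertex -2.435 -4.177 2.167
endloop
endfacet
facet normal -0.158 -0.436 0.886
outer loop
vertex -2.466 -3.277 2.604
vertex -2.435 -4.177 2.167
vertex -1.596 -3.763 2.52
endloop
endfacet
facet normal 0.157 0.435 -0.886
outer loop
vertex -2.144 -3.37 0.528
vertex -1.304 -2.957 0.88
vertex -1.273 -3.856 0.444
endloop
endfacet
facet normal -0.467 -0.758 -0.456
outer loop
vertex -2.144 -3.37 0.528
vertex -1.273 -3.856 0.444
vertex -2.435 -4.177 2.167
endloop
endfacet
facet normal -0.467 -0.758 -0.456
outer loop
vertex -2.435 -4.177 2.167
vertex -1.273 -3.856 0.444
vertex -1.565 -4.662 2.083
endloop
endfacet
facet normal -0.158 -0.436 0.886
outer loop
vertex -2.435 -4.177 2.167
vertex -1.565 -4.662 2.083
vertex -1.596 -3.763 2.52
endloop
endfacet
facet normal 0.158 0.435 -0.886
outer loop
vertex -1.273 -3.856 0.444
vertex -1.304 -2.957 0.88
vertex -0.434 -3.443 0.796
endloop
endfacet
facet normal 0.520 -0.800 -0.301
outer loop
vertex -1.273 -3.856 0.444
vertex -0.434 -3.443 0.796
vertex -1.565 -4.662 2.083
endloop
endfacet
facet normal 0.520 -0.800 -0.300
outer loop
vertex -1.565 -4.662 2.083
vertex -0.434 -3.443 0.796
vertex -0.726 -4.249 2.436
endloop
endfacet
facet normal -0.158 -0.436 0.886
outer loop
vertex -1.565 -4.662 2.083
vertex -0.726 -4.249 2.436
vertex -1.596 -3.763 2.52
endloop
endfacet

endsolid


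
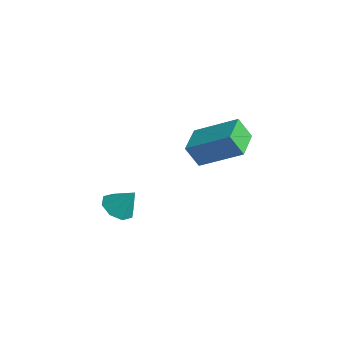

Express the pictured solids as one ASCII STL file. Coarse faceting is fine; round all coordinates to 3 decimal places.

solid 
facet normal -0.724 0.685 0.081
outer loop
vertex -1.381 1.866 0.127
vertex -0.151 3.051 1.089
vertex -1.082 2.288 -0.776
endloop
endfacet
facet normal -0.627 -0.605 -0.490
outer loop
vertex -0.069 1.329 -0.889
vertex -1.381 1.866 0.127
vertex -1.082 2.288 -0.776
endloop
endfacet
facet normal -0.724 0.685 0.081
outer loop
vertex -1.082 2.288 -0.776
vertex -0.151 3.051 1.089
vertex 0.147 3.473 0.187
endloop
endfacet
facet normal 0.288 0.406 -0.867
outer loop
vertex 0.147 3.473 0.187
vertex -0.069 1.329 -0.889
vertex -1.082 2.288 -0.776
endloop
endfacet
facet normal -0.287 -0.406 0.868
outer loop
vertex -1.381 1.866 0.127
vertex 0.862 2.092 0.976
vertex -0.151 3.051 1.089
endloop
endfacet
facet normal -0.627 -0.605 -0.490
outer loop
vertex -0.367 0.907 0.013
vertex -1.381 1.866 0.127
vertex -0.069 1.329 -0.889
endloop
endfacet
facet normal -0.287 -0.407 0.867
outer loop
vertex -0.367 0.907 0.013
vertex 0.862 2.092 0.976
vertex -1.381 1.866 0.127
endloop
endfacet
facet normal 0.627 0.605 0.490
outer loop
vertex -0.151 3.051 1.089
vertex 0.862 2.092 0.976
vertex 0.147 3.473 0.187
endloop
endfacet
facet normal 0.287 0.406 -0.867
outer loop
vertex 1.161 2.514 0.073
vertex -0.069 1.329 -0.889
vertex 0.147 3.473 0.187
endloop
endfacet
facet normal 0.627 0.605 0.490
outer loop
vertex 0.147 3.473 0.187
vertex 0.862 2.092 0.976
vertex 1.161 2.514 0.073
endloop
endfacet
facet normal 0.724 -0.685 -0.081
outer loop
vertex 1.161 2.514 0.073
vertex -0.367 0.907 0.013
vertex -0.069 1.329 -0.889
endloop
endfacet
facet normal 0.724 -0.685 -0.081
outer loop
vertex 0.862 2.092 0.976
vertex -0.367 0.907 0.013
vertex 1.161 2.514 0.073
endloop
endfacet
facet normal -0.430 -0.394 -0.812
outer loop
vertex 0.396 -1.722 -2.43
vertex -0.068 -2.067 -2.017
vertex -0.053 -1.432 -2.333
endloop
endfacet
facet normal 0.528 0.845 -0.081
outer loop
vertex 0.396 -1.722 -2.43
vertex -0.053 -1.432 -2.333
vertex 0.428 -1.613 -1.083
endloop
endfacet
facet normal -0.431 -0.394 -0.812
outer loop
vertex -0.053 -1.432 -2.333
vertex -0.068 -2.067 -2.017
vertex -0.51 -1.513 -2.051
endloop
endfacet
facet normal -0.070 0.983 0.169
outer loop
vertex -0.053 -1.432 -2.333
vertex -0.51 -1.513 -2.051
vertex 0.428 -1.613 -1.083
endloop
endfacet
facet normal -0.431 -0.394 -0.812
outer loop
vertex -0.51 -1.513 -2.051
vertex -0.068 -2.067 -2.017
vertex -0.708 -1.919 -1.749
endloop
endfacet
facet normal -0.504 0.660 0.557
outer loop
vertex -0.51 -1.513 -2.051
vertex -0.708 -1.919 -1.749
vertex 0.428 -1.613 -1.083
endloop
endfacet
facet normal -0.431 -0.394 -0.812
outer loop
vertex -0.708 -1.919 -1.749
vertex -0.068 -2.067 -2.017
vertex -0.531 -2.411 -1.604
endloop
endfacet
facet normal -0.518 0.065 0.853
outer loop
vertex -0.708 -1.919 -1.749
vertex -0.531 -2.411 -1.604
vertex 0.428 -1.613 -1.083
endloop
endfacet
facet normal -0.430 -0.396 -0.812
outer loop
vertex -0.531 -2.411 -1.604
vertex -0.068 -2.067 -2.017
vertex -0.082 -2.702 -1.7
endloop
endfacet
facet normal -0.104 -0.453 0.885
outer loop
vertex -0.531 -2.411 -1.604
vertex -0.082 -2.702 -1.7
vertex 0.428 -1.613 -1.083
endloop
endfacet
facet normal -0.431 -0.396 -0.811
outer loop
vertex -0.082 -2.702 -1.7
vertex -0.068 -2.067 -2.017
vertex 0.375 -2.621 -1.982
endloop
endfacet
facet normal 0.497 -0.592 0.635
outer loop
vertex -0.082 -2.702 -1.7
vertex 0.375 -2.621 -1.982
vertex 0.428 -1.613 -1.083
endloop
endfacet
facet normal -0.429 -0.395 -0.812
outer loop
vertex 0.375 -2.621 -1.982
vertex -0.068 -2.067 -2.017
vertex 0.573 -2.215 -2.284
endloop
endfacet
facet normal 0.931 -0.270 0.248
outer loop
vertex 0.375 -2.621 -1.982
vertex 0.573 -2.215 -2.284
vertex 0.428 -1.613 -1.083
endloop
endfacet
facet normal -0.429 -0.395 -0.812
outer loop
vertex 0.573 -2.215 -2.284
vertex -0.068 -2.067 -2.017
vertex 0.396 -1.722 -2.43
endloop
endfacet
facet normal 0.945 0.325 -0.049
outer loop
vertex 0.573 -2.215 -2.284
vertex 0.396 -1.722 -2.43
vertex 0.428 -1.613 -1.083
endloop
endfacet

endsolid


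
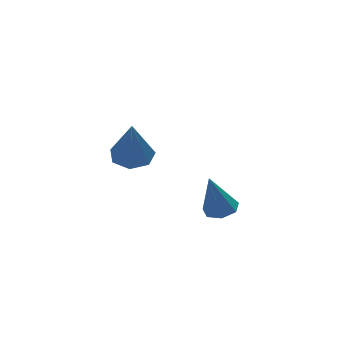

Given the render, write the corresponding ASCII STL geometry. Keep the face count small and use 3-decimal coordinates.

solid 
facet normal 0.132 0.291 -0.947
outer loop
vertex -1.983 3.434 1.521
vertex -2.701 3.681 1.497
vertex -2.075 4.061 1.701
endloop
endfacet
facet normal 0.870 -0.014 0.492
outer loop
vertex -1.983 3.434 1.521
vertex -2.075 4.061 1.701
vertex -2.939 3.159 3.203
endloop
endfacet
facet normal 0.132 0.291 -0.948
outer loop
vertex -2.075 4.061 1.701
vertex -2.701 3.681 1.497
vertex -2.639 4.403 1.727
endloop
endfacet
facet normal 0.423 0.649 0.633
outer loop
vertex -2.075 4.061 1.701
vertex -2.639 4.403 1.727
vertex -2.939 3.159 3.203
endloop
endfacet
facet normal 0.132 0.291 -0.948
outer loop
vertex -2.639 4.403 1.727
vertex -2.701 3.681 1.497
vertex -3.249 4.201 1.58
endloop
endfacet
facet normal -0.379 0.744 0.550
outer loop
vertex -2.639 4.403 1.727
vertex -3.249 4.201 1.58
vertex -2.939 3.159 3.203
endloop
endfacet
facet normal 0.133 0.291 -0.947
outer loop
vertex -3.249 4.201 1.58
vertex -2.701 3.681 1.497
vertex -3.447 3.608 1.37
endloop
endfacet
facet normal -0.930 0.202 0.307
outer loop
vertex -3.249 4.201 1.58
vertex -3.447 3.608 1.37
vertex -2.939 3.159 3.203
endloop
endfacet
facet normal 0.133 0.289 -0.948
outer loop
vertex -3.447 3.608 1.37
vertex -2.701 3.681 1.497
vertex -3.083 3.07 1.257
endloop
endfacet
facet normal -0.817 -0.571 0.087
outer loop
vertex -3.447 3.608 1.37
vertex -3.083 3.07 1.257
vertex -2.939 3.159 3.203
endloop
endfacet
facet normal 0.132 0.290 -0.948
outer loop
vertex -3.083 3.07 1.257
vertex -2.701 3.681 1.497
vertex -2.431 2.992 1.324
endloop
endfacet
facet normal -0.124 -0.991 0.054
outer loop
vertex -3.083 3.07 1.257
vertex -2.431 2.992 1.324
vertex -2.939 3.159 3.203
endloop
endfacet
facet normal 0.131 0.290 -0.948
outer loop
vertex -2.431 2.992 1.324
vertex -2.701 3.681 1.497
vertex -1.983 3.434 1.521
endloop
endfacet
facet normal 0.628 -0.742 0.236
outer loop
vertex -2.431 2.992 1.324
vertex -1.983 3.434 1.521
vertex -2.939 3.159 3.203
endloop
endfacet
facet normal 0.268 -0.015 -0.963
outer loop
vertex 1.237 3.626 -2.022
vertex 0.627 3.767 -2.194
vertex 1.116 4.175 -2.064
endloop
endfacet
facet normal 0.800 0.219 0.559
outer loop
vertex 1.237 3.626 -2.022
vertex 1.116 4.175 -2.064
vertex 0.173 3.793 -0.566
endloop
endfacet
facet normal 0.268 -0.014 -0.963
outer loop
vertex 1.116 4.175 -2.064
vertex 0.627 3.767 -2.194
vertex 0.626 4.417 -2.204
endloop
endfacet
facet normal 0.306 0.858 0.412
outer loop
vertex 1.116 4.175 -2.064
vertex 0.626 4.417 -2.204
vertex 0.173 3.793 -0.566
endloop
endfacet
facet normal 0.269 -0.014 -0.963
outer loop
vertex 0.626 4.417 -2.204
vertex 0.627 3.767 -2.194
vertex 0.137 4.17 -2.337
endloop
endfacet
facet normal -0.484 0.854 0.192
outer loop
vertex 0.626 4.417 -2.204
vertex 0.137 4.17 -2.337
vertex 0.173 3.793 -0.566
endloop
endfacet
facet normal 0.269 -0.015 -0.963
outer loop
vertex 0.137 4.17 -2.337
vertex 0.627 3.767 -2.194
vertex 0.016 3.62 -2.362
endloop
endfacet
facet normal -0.975 0.212 0.065
outer loop
vertex 0.137 4.17 -2.337
vertex 0.016 3.62 -2.362
vertex 0.173 3.793 -0.566
endloop
endfacet
facet normal 0.269 -0.016 -0.963
outer loop
vertex 0.016 3.62 -2.362
vertex 0.627 3.767 -2.194
vertex 0.355 3.18 -2.26
endloop
endfacet
facet normal -0.800 -0.587 0.126
outer loop
vertex 0.016 3.62 -2.362
vertex 0.355 3.18 -2.26
vertex 0.173 3.793 -0.566
endloop
endfacet
facet normal 0.268 -0.016 -0.963
outer loop
vertex 0.355 3.18 -2.26
vertex 0.627 3.767 -2.194
vertex 0.898 3.183 -2.109
endloop
endfacet
facet normal -0.087 -0.940 0.331
outer loop
vertex 0.355 3.18 -2.26
vertex 0.898 3.183 -2.109
vertex 0.173 3.793 -0.566
endloop
endfacet
facet normal 0.268 -0.016 -0.963
outer loop
vertex 0.898 3.183 -2.109
vertex 0.627 3.767 -2.194
vertex 1.237 3.626 -2.022
endloop
endfacet
facet normal 0.624 -0.580 0.523
outer loop
vertex 0.898 3.183 -2.109
vertex 1.237 3.626 -2.022
vertex 0.173 3.793 -0.566
endloop
endfacet

endsolid


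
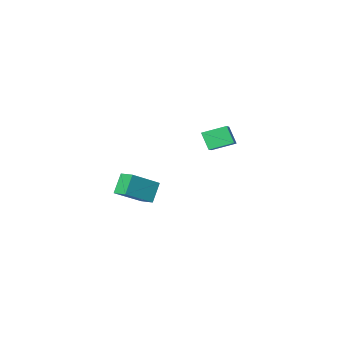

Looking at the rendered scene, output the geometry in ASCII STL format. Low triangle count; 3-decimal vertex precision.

solid 
facet normal -0.467 -0.222 0.856
outer loop
vertex 0.259 -3.853 -1.245
vertex 0.11 -2.938 -1.089
vertex -1.55 -3.974 -2.264
endloop
endfacet
facet normal 0.158 -0.974 -0.165
outer loop
vertex -0.89 -3.662 -3.471
vertex 0.259 -3.853 -1.245
vertex -1.55 -3.974 -2.264
endloop
endfacet
facet normal -0.468 -0.221 0.856
outer loop
vertex -1.55 -3.974 -2.264
vertex 0.11 -2.938 -1.089
vertex -1.699 -3.059 -2.109
endloop
endfacet
facet normal -0.869 -0.058 -0.491
outer loop
vertex -1.699 -3.059 -2.109
vertex -0.89 -3.662 -3.471
vertex -1.55 -3.974 -2.264
endloop
endfacet
facet normal 0.870 0.058 0.490
outer loop
vertex 0.259 -3.853 -1.245
vertex 0.77 -2.626 -2.296
vertex 0.11 -2.938 -1.089
endloop
endfacet
facet normal 0.158 -0.973 -0.165
outer loop
vertex 0.919 -3.541 -2.451
vertex 0.259 -3.853 -1.245
vertex -0.89 -3.662 -3.471
endloop
endfacet
facet normal 0.869 0.058 0.491
outer loop
vertex 0.919 -3.541 -2.451
vertex 0.77 -2.626 -2.296
vertex 0.259 -3.853 -1.245
endloop
endfacet
facet normal -0.158 0.973 0.165
outer loop
vertex 0.11 -2.938 -1.089
vertex 0.77 -2.626 -2.296
vertex -1.699 -3.059 -2.109
endloop
endfacet
facet normal -0.869 -0.058 -0.491
outer loop
vertex -1.039 -2.747 -3.315
vertex -0.89 -3.662 -3.471
vertex -1.699 -3.059 -2.109
endloop
endfacet
facet normal -0.158 0.973 0.165
outer loop
vertex -1.699 -3.059 -2.109
vertex 0.77 -2.626 -2.296
vertex -1.039 -2.747 -3.315
endloop
endfacet
facet normal 0.468 0.222 -0.856
outer loop
vertex -1.039 -2.747 -3.315
vertex 0.919 -3.541 -2.451
vertex -0.89 -3.662 -3.471
endloop
endfacet
facet normal 0.467 0.221 -0.856
outer loop
vertex 0.77 -2.626 -2.296
vertex 0.919 -3.541 -2.451
vertex -1.039 -2.747 -3.315
endloop
endfacet
facet normal -0.781 0.522 0.343
outer loop
vertex -1.763 3.191 3.714
vertex -0.931 4.137 4.171
vertex -1.836 3.743 2.707
endloop
endfacet
facet normal -0.621 -0.705 -0.342
outer loop
vertex -0.789 3.043 2.249
vertex -1.763 3.191 3.714
vertex -1.836 3.743 2.707
endloop
endfacet
facet normal -0.781 0.522 0.343
outer loop
vertex -1.836 3.743 2.707
vertex -0.931 4.137 4.171
vertex -1.004 4.688 3.165
endloop
endfacet
facet normal -0.062 0.479 -0.875
outer loop
vertex -1.004 4.688 3.165
vertex -0.789 3.043 2.249
vertex -1.836 3.743 2.707
endloop
endfacet
facet normal 0.063 -0.479 0.876
outer loop
vertex -1.763 3.191 3.714
vertex 0.116 3.437 3.713
vertex -0.931 4.137 4.171
endloop
endfacet
facet normal -0.621 -0.706 -0.341
outer loop
vertex -0.716 2.492 3.255
vertex -1.763 3.191 3.714
vertex -0.789 3.043 2.249
endloop
endfacet
facet normal 0.063 -0.480 0.875
outer loop
vertex -0.716 2.492 3.255
vertex 0.116 3.437 3.713
vertex -1.763 3.191 3.714
endloop
endfacet
facet normal 0.621 0.706 0.341
outer loop
vertex -0.931 4.137 4.171
vertex 0.116 3.437 3.713
vertex -1.004 4.688 3.165
endloop
endfacet
facet normal -0.064 0.479 -0.875
outer loop
vertex 0.043 3.989 2.706
vertex -0.789 3.043 2.249
vertex -1.004 4.688 3.165
endloop
endfacet
facet normal 0.621 0.706 0.342
outer loop
vertex -1.004 4.688 3.165
vertex 0.116 3.437 3.713
vertex 0.043 3.989 2.706
endloop
endfacet
facet normal 0.781 -0.522 -0.342
outer loop
vertex 0.043 3.989 2.706
vertex -0.716 2.492 3.255
vertex -0.789 3.043 2.249
endloop
endfacet
facet normal 0.781 -0.522 -0.343
outer loop
vertex 0.116 3.437 3.713
vertex -0.716 2.492 3.255
vertex 0.043 3.989 2.706
endloop
endfacet

endsolid


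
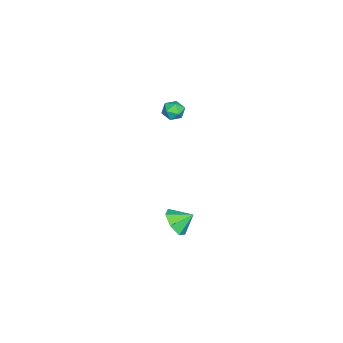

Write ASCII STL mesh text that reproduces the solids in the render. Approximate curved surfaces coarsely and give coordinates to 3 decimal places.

solid 
facet normal 0.249 -0.792 -0.558
outer loop
vertex 4.458 1.63 0.212
vertex 3.697 1.656 -0.164
vertex 4.416 2.045 -0.396
endloop
endfacet
facet normal 0.624 0.665 0.411
outer loop
vertex 4.458 1.63 0.212
vertex 4.416 2.045 -0.396
vertex 3.443 2.464 0.404
endloop
endfacet
facet normal 0.249 -0.792 -0.557
outer loop
vertex 4.416 2.045 -0.396
vertex 3.697 1.656 -0.164
vertex 3.832 2.167 -0.83
endloop
endfacet
facet normal 0.297 0.945 -0.134
outer loop
vertex 4.416 2.045 -0.396
vertex 3.832 2.167 -0.83
vertex 3.443 2.464 0.404
endloop
endfacet
facet normal 0.248 -0.792 -0.557
outer loop
vertex 3.832 2.167 -0.83
vertex 3.697 1.656 -0.164
vertex 3.146 1.904 -0.762
endloop
endfacet
facet normal -0.366 0.872 -0.325
outer loop
vertex 3.832 2.167 -0.83
vertex 3.146 1.904 -0.762
vertex 3.443 2.464 0.404
endloop
endfacet
facet normal 0.249 -0.792 -0.558
outer loop
vertex 3.146 1.904 -0.762
vertex 3.697 1.656 -0.164
vertex 2.875 1.455 -0.245
endloop
endfacet
facet normal -0.866 0.500 -0.020
outer loop
vertex 3.146 1.904 -0.762
vertex 2.875 1.455 -0.245
vertex 3.443 2.464 0.404
endloop
endfacet
facet normal 0.249 -0.792 -0.557
outer loop
vertex 2.875 1.455 -0.245
vertex 3.697 1.656 -0.164
vertex 3.222 1.157 0.334
endloop
endfacet
facet normal -0.827 0.110 0.552
outer loop
vertex 2.875 1.455 -0.245
vertex 3.222 1.157 0.334
vertex 3.443 2.464 0.404
endloop
endfacet
facet normal 0.248 -0.792 -0.557
outer loop
vertex 3.222 1.157 0.334
vertex 3.697 1.656 -0.164
vertex 3.927 1.235 0.537
endloop
endfacet
facet normal -0.276 -0.005 0.961
outer loop
vertex 3.222 1.157 0.334
vertex 3.927 1.235 0.537
vertex 3.443 2.464 0.404
endloop
endfacet
facet normal 0.248 -0.792 -0.557
outer loop
vertex 3.927 1.235 0.537
vertex 3.697 1.656 -0.164
vertex 4.458 1.63 0.212
endloop
endfacet
facet normal 0.369 0.242 0.897
outer loop
vertex 3.927 1.235 0.537
vertex 4.458 1.63 0.212
vertex 3.443 2.464 0.404
endloop
endfacet
facet normal -0.830 0.533 0.163
outer loop
vertex -3.703 -0.22 2.143
vertex -3.705 -0.413 2.765
vertex -3.389 0.131 2.594
endloop
endfacet
facet normal -0.432 0.832 -0.347
outer loop
vertex -3.703 -0.22 2.143
vertex -3.389 0.131 2.594
vertex -3.115 0.03 2.011
endloop
endfacet
facet normal -0.346 0.354 -0.869
outer loop
vertex -3.703 -0.22 2.143
vertex -3.115 0.03 2.011
vertex -3.262 -0.577 1.822
endloop
endfacet
facet normal -0.691 -0.241 -0.681
outer loop
vertex -3.703 -0.22 2.143
vertex -3.262 -0.577 1.822
vertex -3.626 -0.85 2.288
endloop
endfacet
facet normal -0.990 -0.131 -0.044
outer loop
vertex -3.703 -0.22 2.143
vertex -3.626 -0.85 2.288
vertex -3.705 -0.413 2.765
endloop
endfacet
facet normal 0.212 0.975 -0.069
outer loop
vertex -3.115 0.03 2.011
vertex -3.389 0.131 2.594
vertex -2.754 -0.01 2.552
endloop
endfacet
facet normal -0.434 0.490 0.756
outer loop
vertex -3.389 0.131 2.594
vertex -3.705 -0.413 2.765
vertex -3.118 -0.283 3.018
endloop
endfacet
facet normal -0.694 -0.584 0.420
outer loop
vertex -3.705 -0.413 2.765
vertex -3.626 -0.85 2.288
vertex -3.265 -0.89 2.829
endloop
endfacet
facet normal -0.210 -0.763 -0.611
outer loop
vertex -3.626 -0.85 2.288
vertex -3.262 -0.577 1.822
vertex -2.991 -0.991 2.246
endloop
endfacet
facet normal 0.350 0.200 -0.915
outer loop
vertex -3.262 -0.577 1.822
vertex -3.115 0.03 2.011
vertex -2.675 -0.447 2.075
endloop
endfacet
facet normal 0.691 0.241 0.681
outer loop
vertex -2.677 -0.64 2.697
vertex -2.754 -0.01 2.552
vertex -3.118 -0.283 3.018
endloop
endfacet
facet normal 0.346 -0.354 0.869
outer loop
vertex -2.677 -0.64 2.697
vertex -3.118 -0.283 3.018
vertex -3.265 -0.89 2.829
endloop
endfacet
facet normal 0.432 -0.832 0.347
outer loop
vertex -2.677 -0.64 2.697
vertex -3.265 -0.89 2.829
vertex -2.991 -0.991 2.246
endloop
endfacet
facet normal 0.830 -0.533 -0.163
outer loop
vertex -2.677 -0.64 2.697
vertex -2.991 -0.991 2.246
vertex -2.675 -0.447 2.075
endloop
endfacet
facet normal 0.990 0.131 0.044
outer loop
vertex -2.677 -0.64 2.697
vertex -2.675 -0.447 2.075
vertex -2.754 -0.01 2.552
endloop
endfacet
facet normal 0.210 0.763 0.611
outer loop
vertex -3.118 -0.283 3.018
vertex -2.754 -0.01 2.552
vertex -3.389 0.131 2.594
endloop
endfacet
facet normal -0.350 -0.200 0.915
outer loop
vertex -3.265 -0.89 2.829
vertex -3.118 -0.283 3.018
vertex -3.705 -0.413 2.765
endloop
endfacet
facet normal -0.212 -0.975 0.069
outer loop
vertex -2.991 -0.991 2.246
vertex -3.265 -0.89 2.829
vertex -3.626 -0.85 2.288
endloop
endfacet
facet normal 0.434 -0.490 -0.756
outer loop
vertex -2.675 -0.447 2.075
vertex -2.991 -0.991 2.246
vertex -3.262 -0.577 1.822
endloop
endfacet
facet normal 0.694 0.584 -0.420
outer loop
vertex -2.754 -0.01 2.552
vertex -2.675 -0.447 2.075
vertex -3.115 0.03 2.011
endloop
endfacet

endsolid


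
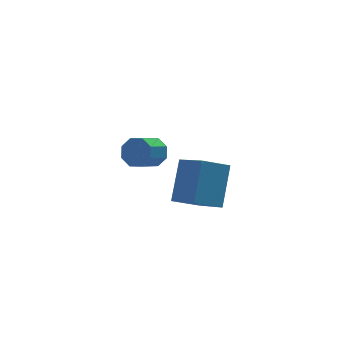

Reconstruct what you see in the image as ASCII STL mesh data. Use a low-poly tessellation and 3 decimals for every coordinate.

solid 
facet normal 0.718 0.325 -0.616
outer loop
vertex 3.191 3.621 -1.686
vertex 2.667 3.969 -2.113
vertex 3.091 4.168 -1.514
endloop
endfacet
facet normal 0.675 -0.106 0.730
outer loop
vertex 3.191 3.621 -1.686
vertex 3.091 4.168 -1.514
vertex 2.137 3.143 -0.781
endloop
endfacet
facet normal 0.675 -0.106 0.730
outer loop
vertex 2.137 3.143 -0.781
vertex 3.091 4.168 -1.514
vertex 2.037 3.69 -0.609
endloop
endfacet
facet normal -0.717 -0.325 0.617
outer loop
vertex 2.137 3.143 -0.781
vertex 2.037 3.69 -0.609
vertex 1.613 3.491 -1.207
endloop
endfacet
facet normal 0.718 0.325 -0.616
outer loop
vertex 3.091 4.168 -1.514
vertex 2.667 3.969 -2.113
vertex 2.743 4.598 -1.693
endloop
endfacet
facet normal 0.355 0.590 0.725
outer loop
vertex 3.091 4.168 -1.514
vertex 2.743 4.598 -1.693
vertex 2.037 3.69 -0.609
endloop
endfacet
facet normal 0.356 0.589 0.725
outer loop
vertex 2.037 3.69 -0.609
vertex 2.743 4.598 -1.693
vertex 1.688 4.12 -0.787
endloop
endfacet
facet normal -0.716 -0.326 0.617
outer loop
vertex 2.037 3.69 -0.609
vertex 1.688 4.12 -0.787
vertex 1.613 3.491 -1.207
endloop
endfacet
facet normal 0.718 0.325 -0.616
outer loop
vertex 2.743 4.598 -1.693
vertex 2.667 3.969 -2.113
vertex 2.35 4.66 -2.118
endloop
endfacet
facet normal -0.172 0.940 0.296
outer loop
vertex 2.743 4.598 -1.693
vertex 2.35 4.66 -2.118
vertex 1.688 4.12 -0.787
endloop
endfacet
facet normal -0.172 0.940 0.296
outer loop
vertex 1.688 4.12 -0.787
vertex 2.35 4.66 -2.118
vertex 1.296 4.182 -1.212
endloop
endfacet
facet normal -0.718 -0.325 0.615
outer loop
vertex 1.688 4.12 -0.787
vertex 1.296 4.182 -1.212
vertex 1.613 3.491 -1.207
endloop
endfacet
facet normal 0.717 0.324 -0.617
outer loop
vertex 2.35 4.66 -2.118
vertex 2.667 3.969 -2.113
vertex 2.143 4.317 -2.539
endloop
endfacet
facet normal -0.599 0.739 -0.307
outer loop
vertex 2.35 4.66 -2.118
vertex 2.143 4.317 -2.539
vertex 1.296 4.182 -1.212
endloop
endfacet
facet normal -0.599 0.739 -0.307
outer loop
vertex 1.296 4.182 -1.212
vertex 2.143 4.317 -2.539
vertex 1.089 3.839 -1.634
endloop
endfacet
facet normal -0.718 -0.325 0.616
outer loop
vertex 1.296 4.182 -1.212
vertex 1.089 3.839 -1.634
vertex 1.613 3.491 -1.207
endloop
endfacet
facet normal 0.717 0.325 -0.617
outer loop
vertex 2.143 4.317 -2.539
vertex 2.667 3.969 -2.113
vertex 2.243 3.77 -2.711
endloop
endfacet
facet normal -0.675 0.106 -0.730
outer loop
vertex 2.143 4.317 -2.539
vertex 2.243 3.77 -2.711
vertex 1.089 3.839 -1.634
endloop
endfacet
facet normal -0.675 0.106 -0.730
outer loop
vertex 1.089 3.839 -1.634
vertex 2.243 3.77 -2.711
vertex 1.189 3.292 -1.806
endloop
endfacet
facet normal -0.718 -0.325 0.616
outer loop
vertex 1.089 3.839 -1.634
vertex 1.189 3.292 -1.806
vertex 1.613 3.491 -1.207
endloop
endfacet
facet normal 0.716 0.326 -0.617
outer loop
vertex 2.243 3.77 -2.711
vertex 2.667 3.969 -2.113
vertex 2.592 3.34 -2.533
endloop
endfacet
facet normal -0.356 -0.589 -0.726
outer loop
vertex 2.243 3.77 -2.711
vertex 2.592 3.34 -2.533
vertex 1.189 3.292 -1.806
endloop
endfacet
facet normal -0.356 -0.590 -0.725
outer loop
vertex 1.189 3.292 -1.806
vertex 2.592 3.34 -2.533
vertex 1.537 2.862 -1.627
endloop
endfacet
facet normal -0.718 -0.325 0.616
outer loop
vertex 1.189 3.292 -1.806
vertex 1.537 2.862 -1.627
vertex 1.613 3.491 -1.207
endloop
endfacet
facet normal 0.718 0.325 -0.615
outer loop
vertex 2.592 3.34 -2.533
vertex 2.667 3.969 -2.113
vertex 2.984 3.278 -2.108
endloop
endfacet
facet normal 0.172 -0.940 -0.296
outer loop
vertex 2.592 3.34 -2.533
vertex 2.984 3.278 -2.108
vertex 1.537 2.862 -1.627
endloop
endfacet
facet normal 0.172 -0.940 -0.296
outer loop
vertex 1.537 2.862 -1.627
vertex 2.984 3.278 -2.108
vertex 1.93 2.8 -1.202
endloop
endfacet
facet normal -0.718 -0.325 0.616
outer loop
vertex 1.537 2.862 -1.627
vertex 1.93 2.8 -1.202
vertex 1.613 3.491 -1.207
endloop
endfacet
facet normal 0.718 0.325 -0.616
outer loop
vertex 2.984 3.278 -2.108
vertex 2.667 3.969 -2.113
vertex 3.191 3.621 -1.686
endloop
endfacet
facet normal 0.599 -0.739 0.307
outer loop
vertex 2.984 3.278 -2.108
vertex 3.191 3.621 -1.686
vertex 1.93 2.8 -1.202
endloop
endfacet
facet normal 0.599 -0.739 0.308
outer loop
vertex 1.93 2.8 -1.202
vertex 3.191 3.621 -1.686
vertex 2.137 3.143 -0.781
endloop
endfacet
facet normal -0.717 -0.324 0.617
outer loop
vertex 1.93 2.8 -1.202
vertex 2.137 3.143 -0.781
vertex 1.613 3.491 -1.207
endloop
endfacet
facet normal -0.855 0.251 0.454
outer loop
vertex 2.273 -0.838 1.618
vertex 2.106 0.685 0.46
vertex 1.245 -1.953 0.299
endloop
endfacet
facet normal 0.087 -0.793 0.603
outer loop
vertex 2.374 -2.285 -0.3
vertex 2.273 -0.838 1.618
vertex 1.245 -1.953 0.299
endloop
endfacet
facet normal -0.855 0.251 0.454
outer loop
vertex 1.245 -1.953 0.299
vertex 2.106 0.685 0.46
vertex 1.078 -0.43 -0.859
endloop
endfacet
facet normal -0.511 -0.555 -0.656
outer loop
vertex 1.078 -0.43 -0.859
vertex 2.374 -2.285 -0.3
vertex 1.245 -1.953 0.299
endloop
endfacet
facet normal 0.511 0.555 0.656
outer loop
vertex 2.273 -0.838 1.618
vertex 3.235 0.353 -0.139
vertex 2.106 0.685 0.46
endloop
endfacet
facet normal 0.087 -0.793 0.603
outer loop
vertex 3.402 -1.17 1.019
vertex 2.273 -0.838 1.618
vertex 2.374 -2.285 -0.3
endloop
endfacet
facet normal 0.511 0.555 0.656
outer loop
vertex 3.402 -1.17 1.019
vertex 3.235 0.353 -0.139
vertex 2.273 -0.838 1.618
endloop
endfacet
facet normal -0.087 0.793 -0.603
outer loop
vertex 2.106 0.685 0.46
vertex 3.235 0.353 -0.139
vertex 1.078 -0.43 -0.859
endloop
endfacet
facet normal -0.511 -0.555 -0.656
outer loop
vertex 2.207 -0.762 -1.458
vertex 2.374 -2.285 -0.3
vertex 1.078 -0.43 -0.859
endloop
endfacet
facet normal -0.087 0.793 -0.603
outer loop
vertex 1.078 -0.43 -0.859
vertex 3.235 0.353 -0.139
vertex 2.207 -0.762 -1.458
endloop
endfacet
facet normal 0.855 -0.251 -0.454
outer loop
vertex 2.207 -0.762 -1.458
vertex 3.402 -1.17 1.019
vertex 2.374 -2.285 -0.3
endloop
endfacet
facet normal 0.855 -0.251 -0.454
outer loop
vertex 3.235 0.353 -0.139
vertex 3.402 -1.17 1.019
vertex 2.207 -0.762 -1.458
endloop
endfacet

endsolid
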